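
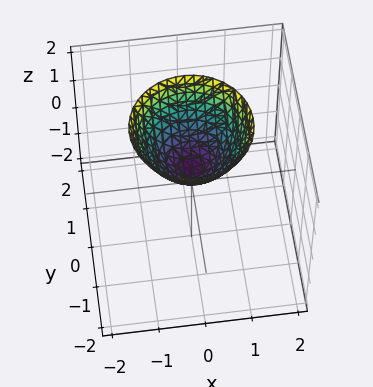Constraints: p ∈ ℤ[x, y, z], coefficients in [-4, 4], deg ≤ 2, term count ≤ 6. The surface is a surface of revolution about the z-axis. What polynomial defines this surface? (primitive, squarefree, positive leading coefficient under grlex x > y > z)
2*x^2 + 2*y^2 - 2*z + 1

First, the degree is 2 — the shape is more complex than any degree-1 surface.
Then, symmetry: the z-axis is an axis of rotation, so x and y enter only as x² + y².
Then, against the integer gridlines: a circular section at z = 1 has radius between 0 and 1; it misses every integer gridline on the y-axis; no x-intercept at any integer in the box.
Finally, matching integer coefficients to the picture gives p.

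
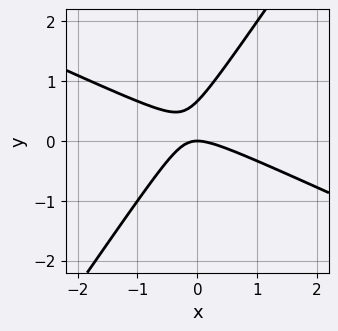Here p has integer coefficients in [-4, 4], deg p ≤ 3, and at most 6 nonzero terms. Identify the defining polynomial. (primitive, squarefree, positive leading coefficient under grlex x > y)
2*x^2 + 3*x*y - 3*y^2 + 2*y

First, deg p = 2.
Next, observable constraints: it meets the x-axis at x = 0 (among the integer gridlines); one y-axis crossing is at y = 0.
Finally, these observations pin down the coefficients.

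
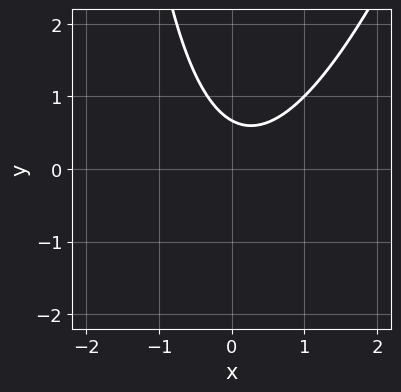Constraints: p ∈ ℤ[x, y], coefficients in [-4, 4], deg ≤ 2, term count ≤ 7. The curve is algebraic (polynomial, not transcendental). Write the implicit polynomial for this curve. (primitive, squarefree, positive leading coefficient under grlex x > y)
1. deg p = 2. A generic line meets the curve in up to 2 points.
2. From the axis intercepts and sections: no x-intercept at any integer in the box.
3. These observations pin down the coefficients.

3*x^2 - x*y - x - 3*y + 2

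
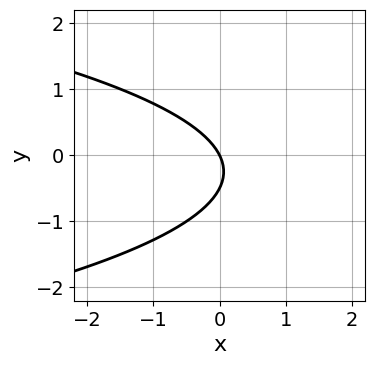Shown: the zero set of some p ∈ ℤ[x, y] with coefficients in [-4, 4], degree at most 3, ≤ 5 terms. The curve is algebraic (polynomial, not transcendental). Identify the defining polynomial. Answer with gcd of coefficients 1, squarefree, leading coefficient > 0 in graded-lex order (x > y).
(a) Degree: the shape is more complex than any degree-1 curve, so deg p = 2.
(b) Observable constraints: one y-axis crossing is at y = 0; one x-axis crossing is at x = 0.
(c) The integer polynomial consistent with all of this is the stated p.

2*y^2 + 2*x + y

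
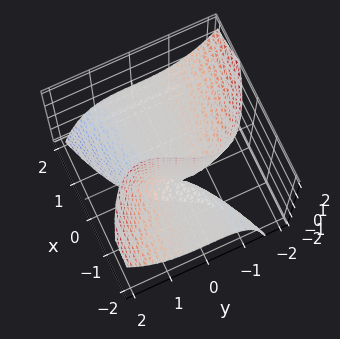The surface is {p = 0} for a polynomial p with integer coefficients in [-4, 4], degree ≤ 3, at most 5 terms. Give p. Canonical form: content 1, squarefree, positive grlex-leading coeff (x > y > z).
y^3 + 2*x*z - y*z + z

(a) Degree: a generic line meets the surface in up to 3 points, so deg p = 3.
(b) From the axis intercepts and sections: it crosses the y-axis at the gridline y = 0; one z-axis crossing is at z = 0.
(c) Assembling these constraints gives the stated polynomial. Check: (1, 0, 0) on the x-axis lies on the surface, and p(1, 0, 0) = 0. ✓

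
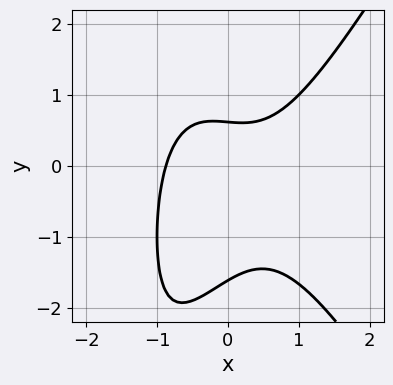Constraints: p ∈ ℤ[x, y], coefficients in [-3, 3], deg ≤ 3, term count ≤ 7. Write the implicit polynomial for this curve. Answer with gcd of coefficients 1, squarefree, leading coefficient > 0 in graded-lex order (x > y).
3*x^3 - x*y^2 - 2*y^2 - 2*y + 2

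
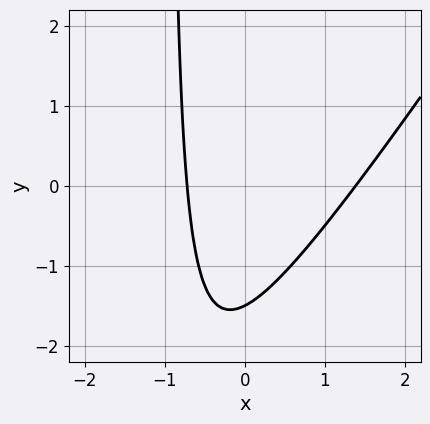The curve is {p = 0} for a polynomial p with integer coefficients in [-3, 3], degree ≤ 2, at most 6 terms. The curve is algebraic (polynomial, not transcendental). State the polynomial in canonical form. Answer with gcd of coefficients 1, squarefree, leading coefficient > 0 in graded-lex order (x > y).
3*x^2 - 2*x*y - 2*x - 2*y - 3

Degree: the shape is more complex than any degree-1 curve, so deg p = 2.
Matching integer coefficients to the picture gives p.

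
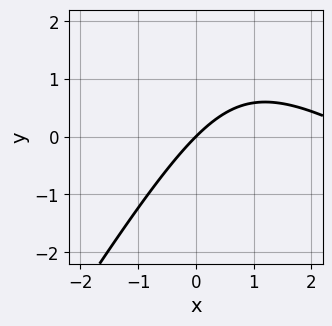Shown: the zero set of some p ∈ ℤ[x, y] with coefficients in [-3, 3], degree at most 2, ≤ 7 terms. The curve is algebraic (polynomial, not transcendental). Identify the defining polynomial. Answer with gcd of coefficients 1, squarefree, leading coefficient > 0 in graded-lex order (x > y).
x^2 + x*y - y^2 - 3*x + 3*y

First, degree: the shape is more complex than any degree-1 curve, so deg p = 2.
Then, from the axis intercepts and sections: it crosses the y-axis at the gridline y = 0; it meets the x-axis at x = 0 (among the integer gridlines).
Finally, solving for integer coefficients yields p as stated.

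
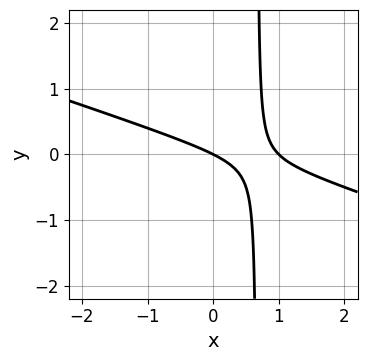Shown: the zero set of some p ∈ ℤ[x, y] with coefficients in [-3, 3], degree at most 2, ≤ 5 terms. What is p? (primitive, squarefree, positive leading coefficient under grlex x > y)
1. deg p = 2. A generic line meets the curve in up to 2 points.
2. Reading off the gridlines: it crosses the y-axis at the gridline y = 0; among the integer gridlines, it crosses the x-axis at x ∈ {0, 1}.
3. These observations pin down the coefficients.

x^2 + 3*x*y - x - 2*y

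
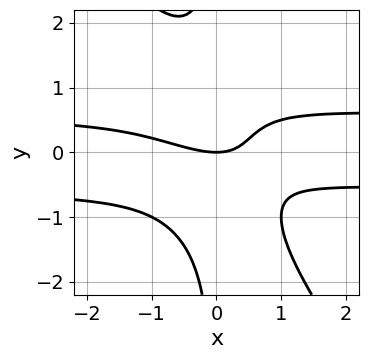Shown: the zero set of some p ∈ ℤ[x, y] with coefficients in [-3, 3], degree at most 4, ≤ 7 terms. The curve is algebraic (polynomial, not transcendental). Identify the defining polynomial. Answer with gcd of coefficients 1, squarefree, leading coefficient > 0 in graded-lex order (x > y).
3*x^2*y^2 + 2*x*y^3 - x^2 - 2*x*y + 2*y

Degree: a generic line meets the curve in up to 4 points, so deg p = 4.
Reading off the gridlines: it meets the x-axis at x = 0 (among the integer gridlines); one y-axis crossing is at y = 0.
Matching integer coefficients to the picture gives p.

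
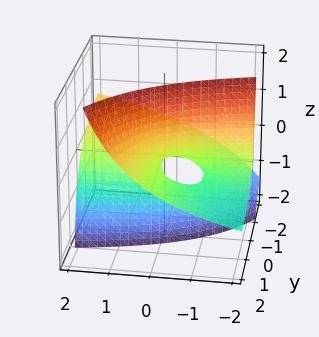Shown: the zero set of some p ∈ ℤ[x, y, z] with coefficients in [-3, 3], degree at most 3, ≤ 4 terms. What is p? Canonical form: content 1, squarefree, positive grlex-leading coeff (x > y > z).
1. deg p = 2. A generic line meets the surface in up to 2 points.
2. Against the integer gridlines: it meets the z-axis at z = 0 (among the integer gridlines); every point of the x-axis in the box is on the surface; the visible y-axis segment lies entirely on the surface.
3. Putting this together gives p.

x*y + x*z - 2*y*z + z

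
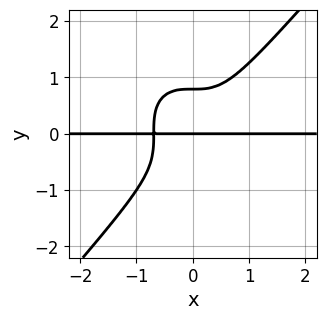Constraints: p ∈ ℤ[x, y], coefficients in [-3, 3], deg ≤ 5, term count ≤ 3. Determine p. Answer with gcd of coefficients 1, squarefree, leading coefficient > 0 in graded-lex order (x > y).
First, the degree is 4 — a generic line meets the curve in up to 4 points.
Next, observable constraints: it crosses the y-axis at the gridline y = 0; the visible x-axis segment lies entirely on the curve.
Finally, putting this together gives p.

3*x^3*y - 2*y^4 + y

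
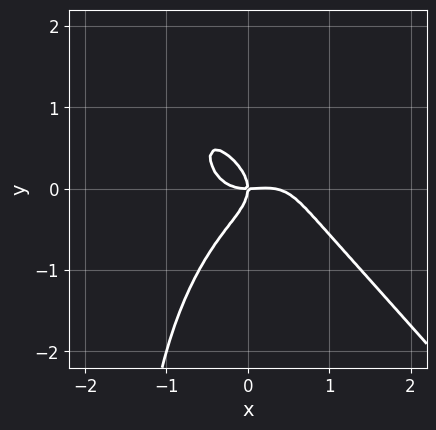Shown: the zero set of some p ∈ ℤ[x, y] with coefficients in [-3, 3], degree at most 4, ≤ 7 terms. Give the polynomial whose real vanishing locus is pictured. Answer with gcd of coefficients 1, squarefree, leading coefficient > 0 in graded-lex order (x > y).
First, degree: the shape is more complex than any degree-3 curve, so deg p = 4.
Next, checking where it meets the axes: one x-axis crossing is at x = 0; it meets the y-axis at y = 0 (among the integer gridlines).
Finally, matching integer coefficients to the picture gives p.

3*x^4 + 2*x*y^3 - x^3 + 3*y^3 + 2*x*y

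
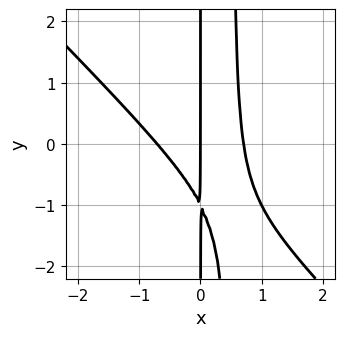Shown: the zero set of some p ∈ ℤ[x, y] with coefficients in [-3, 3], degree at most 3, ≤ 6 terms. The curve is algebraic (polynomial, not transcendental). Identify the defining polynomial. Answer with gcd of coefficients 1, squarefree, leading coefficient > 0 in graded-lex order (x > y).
2*x^3 + 2*x^2*y - x*y - x

1. Degree: a generic line meets the curve in up to 3 points, so deg p = 3.
2. Reading off the gridlines: every point of the y-axis in the box is on the curve; it meets the x-axis at x = 0 (among the integer gridlines).
3. Matching integer coefficients to the picture gives p.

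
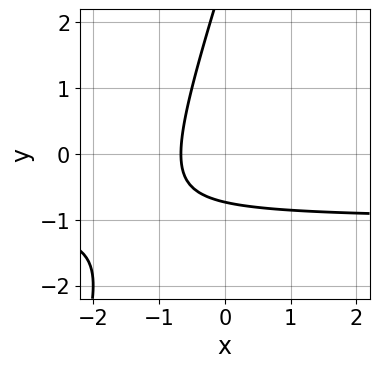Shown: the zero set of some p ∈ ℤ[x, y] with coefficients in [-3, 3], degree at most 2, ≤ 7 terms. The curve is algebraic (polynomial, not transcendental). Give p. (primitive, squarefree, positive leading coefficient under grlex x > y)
(a) Degree: a generic line meets the curve in up to 2 points, so deg p = 2.
(b) The integer polynomial consistent with all of this is the stated p.

3*x*y - y^2 + 3*x + 2*y + 2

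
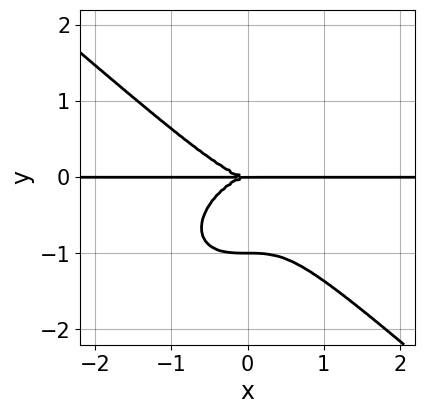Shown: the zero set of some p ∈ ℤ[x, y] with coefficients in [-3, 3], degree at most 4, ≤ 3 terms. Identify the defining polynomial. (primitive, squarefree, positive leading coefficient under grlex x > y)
2*x^3*y + 3*y^4 + 3*y^3

deg p = 4. A generic line meets the curve in up to 4 points.
Against the integer gridlines: the y-axis gridline crossings are at y ∈ {-1, 0}; every point of the x-axis in the box is on the curve.
These observations pin down the coefficients.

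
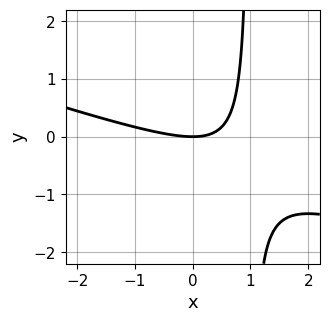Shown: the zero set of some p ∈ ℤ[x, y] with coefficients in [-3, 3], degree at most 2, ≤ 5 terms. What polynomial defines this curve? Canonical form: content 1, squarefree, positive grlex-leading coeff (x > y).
x^2 + 3*x*y - 3*y

Degree: no degree-1 curve has this shape, so deg p = 2.
From the visible intercepts: one y-axis crossing is at y = 0; one x-axis crossing is at x = 0.
These observations pin down the coefficients.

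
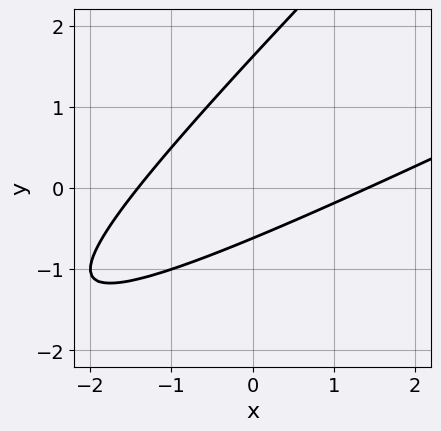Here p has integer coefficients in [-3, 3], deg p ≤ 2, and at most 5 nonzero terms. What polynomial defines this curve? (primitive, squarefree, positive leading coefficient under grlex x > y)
First, the degree is 2 — no degree-1 curve has this shape.
Finally, matching integer coefficients to the picture gives p.

x^2 - 3*x*y + 2*y^2 - 2*y - 2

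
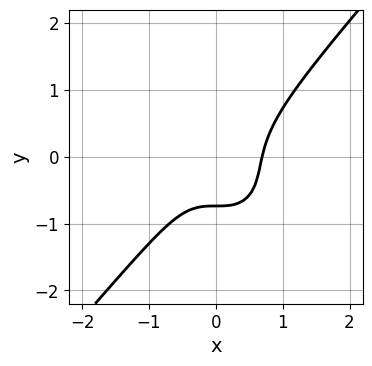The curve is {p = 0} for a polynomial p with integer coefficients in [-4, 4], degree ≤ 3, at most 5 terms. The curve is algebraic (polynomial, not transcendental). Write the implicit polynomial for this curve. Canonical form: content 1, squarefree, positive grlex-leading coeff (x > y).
3*x^3 - 2*y^3 - y^2 - y - 1

First, degree: a generic line meets the curve in up to 3 points, so deg p = 3.
Finally, matching integer coefficients to the picture gives p.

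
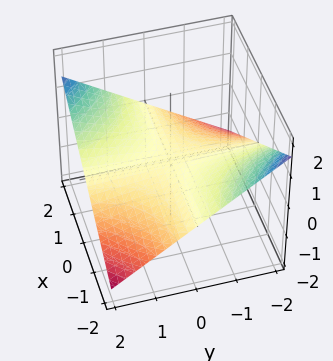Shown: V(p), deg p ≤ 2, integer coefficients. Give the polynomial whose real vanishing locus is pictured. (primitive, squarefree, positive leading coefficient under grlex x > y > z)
First, degree: a hyperbolic paraboloid; a quadric, so deg p = 2.
Then, checking where it meets the axes: one z-axis crossing is at z = 0; the visible x-axis segment lies entirely on the surface.
Finally, matching integer coefficients to the picture gives p.

x*y - 3*z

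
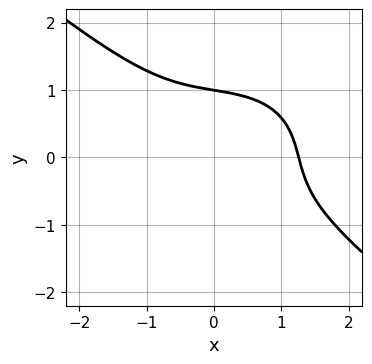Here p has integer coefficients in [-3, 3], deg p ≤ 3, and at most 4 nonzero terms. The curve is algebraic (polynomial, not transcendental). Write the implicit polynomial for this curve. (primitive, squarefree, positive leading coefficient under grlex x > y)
Degree: no degree-2 curve has this shape, so deg p = 3.
Checking where it meets the axes: one y-axis crossing is at y = 1.
Solving for integer coefficients yields p as stated.

x^3 + 2*y^3 + x*y - 2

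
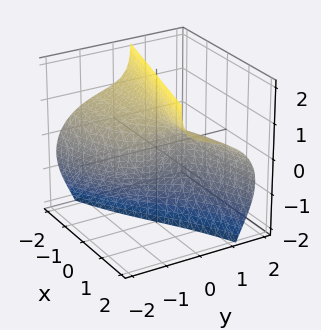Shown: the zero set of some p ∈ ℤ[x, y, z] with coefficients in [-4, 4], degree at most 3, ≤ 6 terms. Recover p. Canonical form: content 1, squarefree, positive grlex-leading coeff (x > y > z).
deg p = 3. No degree-2 surface has this shape.
Against the integer gridlines: it meets the x-axis at x = 0 (among the integer gridlines); every point of the z-axis in the box is on the surface; it meets the y-axis at y = 0 (among the integer gridlines).
Solving for integer coefficients yields p as stated.

y^3 + 2*y*z^2 + 2*x*z - 2*x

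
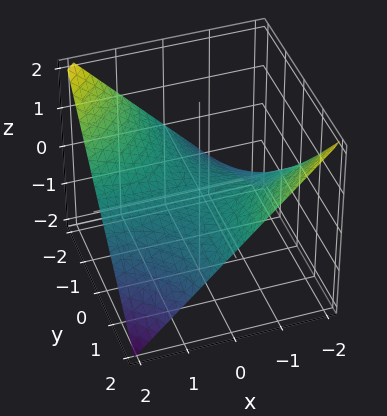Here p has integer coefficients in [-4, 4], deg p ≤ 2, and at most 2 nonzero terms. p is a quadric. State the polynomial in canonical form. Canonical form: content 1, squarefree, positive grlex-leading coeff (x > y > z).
1. Degree: a saddle surface; a quadric, so deg p = 2.
2. Against the integer gridlines: it meets the z-axis at z = 0 (among the integer gridlines); the visible x-axis segment lies entirely on the surface; the visible y-axis segment lies entirely on the surface.
3. These observations pin down the coefficients.

x*y + 2*z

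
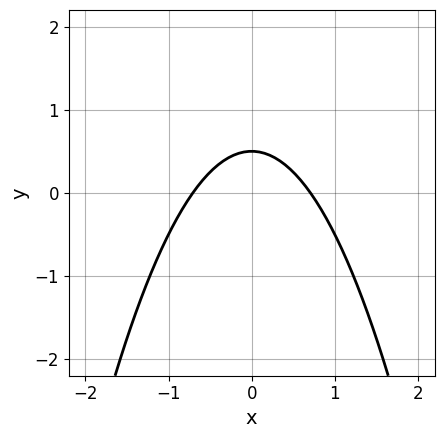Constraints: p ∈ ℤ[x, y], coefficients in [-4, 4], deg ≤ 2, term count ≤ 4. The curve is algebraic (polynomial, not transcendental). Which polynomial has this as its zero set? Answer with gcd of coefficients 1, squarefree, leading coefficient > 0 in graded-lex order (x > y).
2*x^2 + 2*y - 1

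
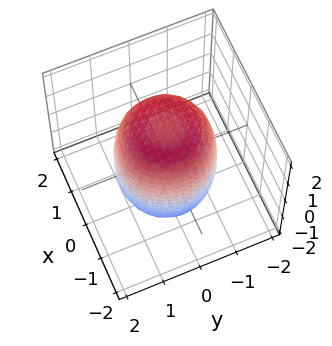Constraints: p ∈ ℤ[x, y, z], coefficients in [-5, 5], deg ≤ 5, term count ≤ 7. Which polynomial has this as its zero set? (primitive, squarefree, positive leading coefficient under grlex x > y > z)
2*x^4 + 4*x^2*y^2 + 2*y^4 - 2*x^2 - 2*y^2 + z^2 - 2

First, degree: the shape is more complex than any degree-3 surface, so deg p = 4.
Then, symmetries: rotational symmetry about the z-axis ⇒ p depends on x, y only through x² + y².
Next, reading off the gridlines: a circular section at z = 1 has radius between 1 and 2.
Finally, fitting integer coefficients to these (and the overall shape) gives p.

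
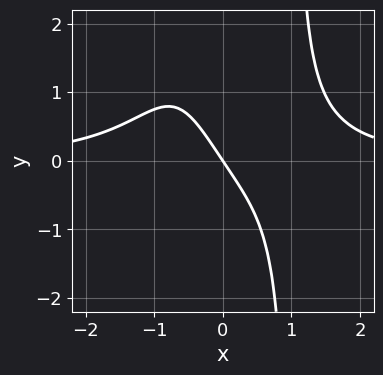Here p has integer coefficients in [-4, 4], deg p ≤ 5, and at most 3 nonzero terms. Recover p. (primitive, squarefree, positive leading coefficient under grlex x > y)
2*x^3*y - 3*x - 2*y

1. The degree is 4 — a generic line meets the curve in up to 4 points.
2. Observable constraints: it crosses the y-axis at the gridline y = 0; one x-axis crossing is at x = 0.
3. Together with the visible shape, these determine p as stated.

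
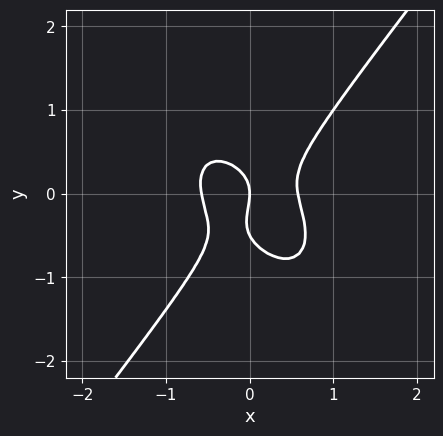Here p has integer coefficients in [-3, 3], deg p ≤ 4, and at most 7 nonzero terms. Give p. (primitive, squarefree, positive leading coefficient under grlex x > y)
3*x^3 + x^2*y - 2*y^3 - y^2 - x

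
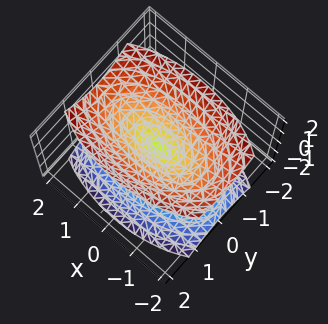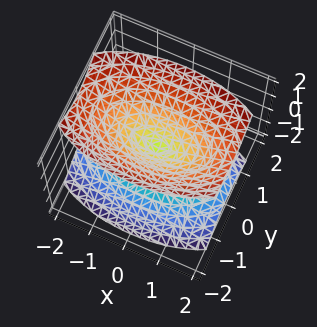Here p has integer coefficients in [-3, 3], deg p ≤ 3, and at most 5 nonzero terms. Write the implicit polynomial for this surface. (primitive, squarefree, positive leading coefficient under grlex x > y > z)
I count 2 distinct pieces. They look like related sheets of one shape, so recover p as a whole.
Degree: a double cone through the origin; a quadric, so deg p = 2.
Symmetries: mirror symmetry y ↦ −y ⇒ only even powers of y; the z ↦ −z reflection is a symmetry, so z appears only in even powers; it's symmetric under x → −x, forcing even powers of x.
Observable constraints: it meets the x-axis at x = 0 (among the integer gridlines); it meets the y-axis at y = 0 (among the integer gridlines); it crosses the z-axis at the gridline z = 0.
Together with the visible shape, these determine p as stated.

x^2 + 3*y^2 - 2*z^2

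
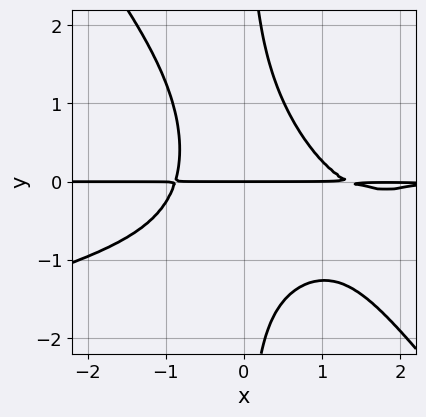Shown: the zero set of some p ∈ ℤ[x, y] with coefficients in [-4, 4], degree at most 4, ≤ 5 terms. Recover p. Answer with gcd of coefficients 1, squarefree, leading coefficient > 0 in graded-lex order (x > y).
1. Degree: the shape is more complex than any degree-3 curve, so deg p = 4.
2. Against the integer gridlines: it meets the y-axis at y = 0 (among the integer gridlines); the visible x-axis segment lies entirely on the curve.
3. Fitting integer coefficients to these (and the overall shape) gives p.

x^3*y - 3*x^2*y^2 - 3*x*y^3 - 3*x^2*y + 3*y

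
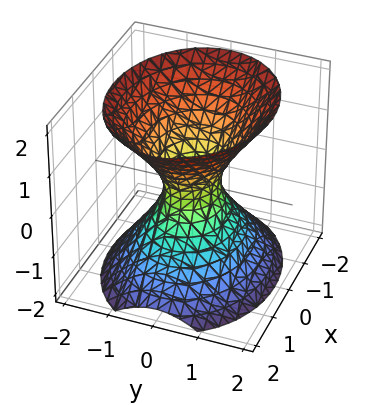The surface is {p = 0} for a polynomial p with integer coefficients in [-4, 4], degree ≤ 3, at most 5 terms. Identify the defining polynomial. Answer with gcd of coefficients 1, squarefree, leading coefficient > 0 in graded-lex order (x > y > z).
2*x^2 + 3*y^2 - 2*z^2 - 1

1. Degree: an hourglass — one-sheet hyperboloid; a quadric, so deg p = 2.
2. Symmetries: mirror symmetry x ↦ −x ⇒ only even powers of x; the z ↦ −z reflection is a symmetry, so z appears only in even powers; it's symmetric under y → −y, forcing even powers of y.
3. Reading off the gridlines: no z-intercept at any integer in the box.
4. Assembling these constraints gives the stated polynomial.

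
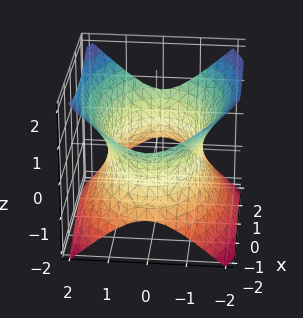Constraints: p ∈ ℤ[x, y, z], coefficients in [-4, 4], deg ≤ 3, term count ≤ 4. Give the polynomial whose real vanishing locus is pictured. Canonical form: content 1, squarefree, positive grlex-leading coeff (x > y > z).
1. deg p = 2.
2. Symmetries: it's symmetric under z → −z, forcing even powers of z; mirror symmetry x ↦ −x ⇒ only even powers of x; it's symmetric under y → −y, forcing even powers of y.
3. From the visible intercepts: no z-intercept at any integer in the box.
4. Solving for integer coefficients yields p as stated.

x^2 + 2*y^2 - 2*z^2 - 3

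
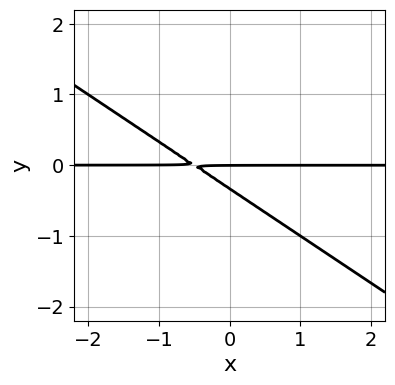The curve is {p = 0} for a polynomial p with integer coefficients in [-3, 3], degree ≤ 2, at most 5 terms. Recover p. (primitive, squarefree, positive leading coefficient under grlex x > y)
2*x*y + 3*y^2 + y

1. Degree: a generic line meets the curve in up to 2 points, so deg p = 2.
2. Against the integer gridlines: one y-axis crossing is at y = 0; the visible x-axis segment lies entirely on the curve.
3. These observations pin down the coefficients.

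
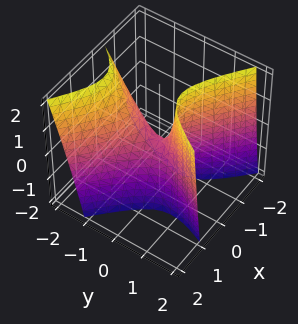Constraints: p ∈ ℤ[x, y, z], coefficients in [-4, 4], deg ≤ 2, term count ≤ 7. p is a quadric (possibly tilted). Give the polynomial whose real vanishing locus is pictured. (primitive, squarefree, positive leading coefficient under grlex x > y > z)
(a) The degree is 2 — a generic line meets the surface in up to 2 points.
(b) From the visible intercepts: one y-axis crossing is at y = 0; one z-axis crossing is at z = 0.
(c) Assembling these constraints gives the stated polynomial.

3*x^2 + 2*x*y - 2*y^2 - y*z + z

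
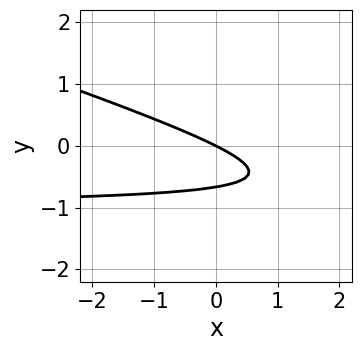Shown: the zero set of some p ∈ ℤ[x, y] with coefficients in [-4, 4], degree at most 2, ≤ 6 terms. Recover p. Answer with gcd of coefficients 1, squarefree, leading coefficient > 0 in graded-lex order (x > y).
First, deg p = 2. The shape is more complex than any degree-1 curve.
Then, reading off the gridlines: it meets the x-axis at x = 0 (among the integer gridlines); it crosses the y-axis at the gridline y = 0.
Finally, together with the visible shape, these determine p as stated.

x*y + 3*y^2 + x + 2*y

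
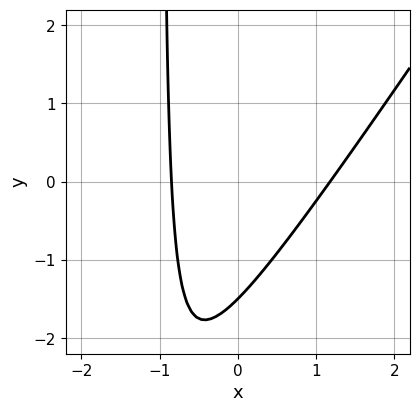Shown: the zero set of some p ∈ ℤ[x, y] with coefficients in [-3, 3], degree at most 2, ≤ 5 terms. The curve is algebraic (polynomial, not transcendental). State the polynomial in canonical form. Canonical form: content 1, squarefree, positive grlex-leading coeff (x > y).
(a) Degree: no degree-1 curve has this shape, so deg p = 2.
(b) Putting this together gives p.

3*x^2 - 2*x*y - x - 2*y - 3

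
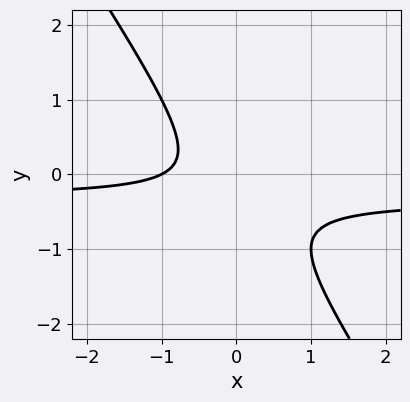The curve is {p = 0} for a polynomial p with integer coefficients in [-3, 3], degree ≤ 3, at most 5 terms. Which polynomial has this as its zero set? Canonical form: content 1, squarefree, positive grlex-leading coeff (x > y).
3*x*y + 2*y^2 + x + y + 1

deg p = 2. The shape is more complex than any degree-1 curve.
Observable constraints: no y-intercept at any integer in the box; it crosses the x-axis at the gridline x = -1.
Matching integer coefficients to the picture gives p.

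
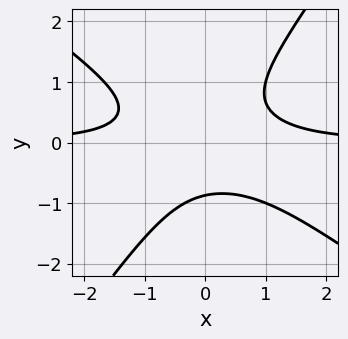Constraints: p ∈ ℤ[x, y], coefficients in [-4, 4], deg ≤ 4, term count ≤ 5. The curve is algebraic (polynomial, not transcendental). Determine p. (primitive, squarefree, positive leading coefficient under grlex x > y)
3*x^2*y + 2*x*y^2 - 3*y^3 - 2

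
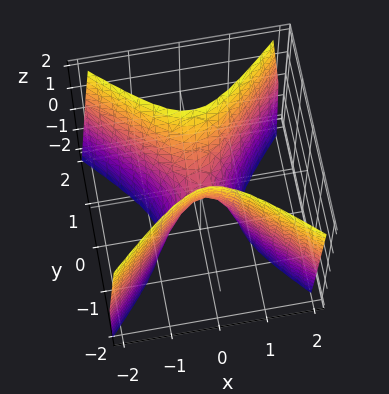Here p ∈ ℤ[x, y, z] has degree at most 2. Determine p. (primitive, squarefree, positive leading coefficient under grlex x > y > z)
Degree: a hyperbolic paraboloid; a quadric, so deg p = 2.
Symmetries: mirror symmetry y ↦ −y ⇒ only even powers of y; the x ↦ −x reflection is a symmetry, so x appears only in even powers.
Reading off the gridlines: it crosses the y-axis at the gridline y = 0; one x-axis crossing is at x = 0.
Matching integer coefficients to the picture gives p.

3*x^2 - 3*y^2 + z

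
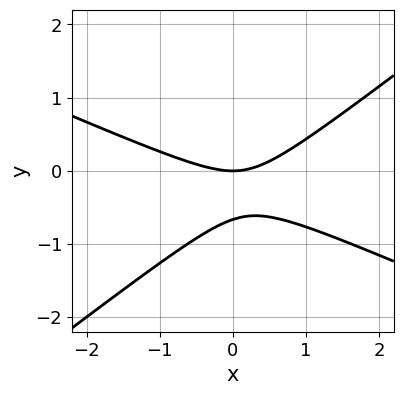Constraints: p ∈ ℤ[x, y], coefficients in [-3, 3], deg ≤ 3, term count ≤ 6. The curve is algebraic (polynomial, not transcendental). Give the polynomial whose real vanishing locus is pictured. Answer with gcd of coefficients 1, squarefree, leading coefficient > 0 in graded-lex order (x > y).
x^2 + x*y - 3*y^2 - 2*y

First, degree: the shape is more complex than any degree-1 curve, so deg p = 2.
Then, checking where it meets the axes: it meets the y-axis at y = 0 (among the integer gridlines); one x-axis crossing is at x = 0.
Finally, fitting integer coefficients to these (and the overall shape) gives p.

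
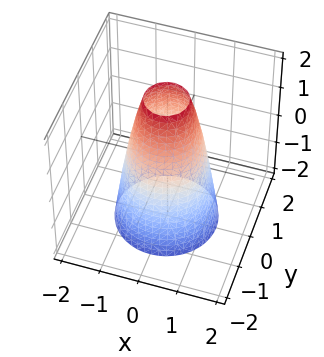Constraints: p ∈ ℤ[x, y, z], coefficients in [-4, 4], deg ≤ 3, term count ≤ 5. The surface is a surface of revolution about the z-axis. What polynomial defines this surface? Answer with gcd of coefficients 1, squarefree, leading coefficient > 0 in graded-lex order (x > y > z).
First, deg p = 2. The shape is more complex than any degree-1 surface.
Next, symmetry: the surface is invariant under rotation about z: p = q(x² + y², z).
Then, against the integer gridlines: a circular section at z = 1 has radius between 0 and 1; among the integer gridlines, it crosses the x-axis at x ∈ {-1, 1}; the y-axis gridline crossings are at y ∈ {-1, 1}; no z-intercept at any integer in the box.
Finally, these observations pin down the coefficients.

3*x^2 + 3*y^2 + z - 3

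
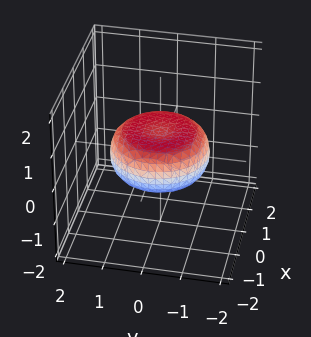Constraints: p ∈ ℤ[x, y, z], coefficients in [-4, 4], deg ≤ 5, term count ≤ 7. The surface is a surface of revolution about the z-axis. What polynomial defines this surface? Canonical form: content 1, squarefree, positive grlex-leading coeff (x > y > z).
x^4 + 2*x^2*y^2 + y^4 - x^2 - y^2 + 3*z^2 - 1

(a) The degree is 4 — no degree-3 surface has this shape.
(b) Symmetries: every cross-section ⟂ z is a circle, so x, y appear only via x² + y².
(c) Observable constraints: a circular section at z = 0 has radius between 1 and 2.
(d) Assembling these constraints gives the stated polynomial.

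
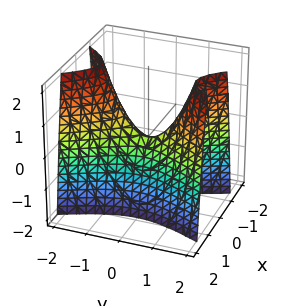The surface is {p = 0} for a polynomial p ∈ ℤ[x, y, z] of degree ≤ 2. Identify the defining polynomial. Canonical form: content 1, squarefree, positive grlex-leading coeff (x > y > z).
deg p = 2.
Symmetries: mirror symmetry x ↦ −x ⇒ only even powers of x; the y ↦ −y reflection is a symmetry, so y appears only in even powers.
Observable constraints: one x-axis crossing is at x = 0; one y-axis crossing is at y = 0.
Solving for integer coefficients yields p as stated.

3*x^2 - y^2 + z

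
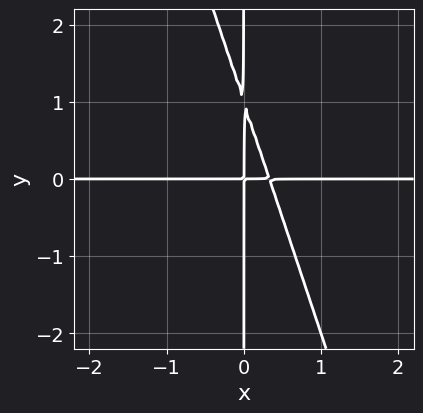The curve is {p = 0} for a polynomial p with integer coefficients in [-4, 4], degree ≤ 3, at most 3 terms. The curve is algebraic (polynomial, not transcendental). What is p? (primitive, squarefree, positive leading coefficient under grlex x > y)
3*x^2*y + x*y^2 - x*y

First, degree: a generic line meets the curve in up to 3 points, so deg p = 3.
Next, observable constraints: every point of the y-axis in the box is on the curve; the visible x-axis segment lies entirely on the curve.
Finally, together with the visible shape, these determine p as stated.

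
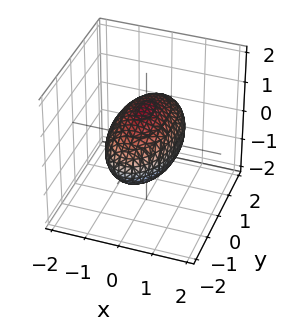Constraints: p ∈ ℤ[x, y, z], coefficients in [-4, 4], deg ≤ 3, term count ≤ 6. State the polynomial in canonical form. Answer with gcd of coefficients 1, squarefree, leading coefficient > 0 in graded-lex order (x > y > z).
First, degree: bounded and convex; a quadric, so deg p = 2.
Next, symmetries: it's symmetric under y → −y, forcing even powers of y; it's symmetric under z → −z, forcing even powers of z; the x ↦ −x reflection is a symmetry, so x appears only in even powers.
Then, from the visible intercepts: among the integer gridlines, it crosses the z-axis at z ∈ {-1, 1}; the x-axis gridline crossings are at x ∈ {-1, 1}.
Finally, assembling these constraints gives the stated polynomial.

3*x^2 + y^2 + 3*z^2 - 3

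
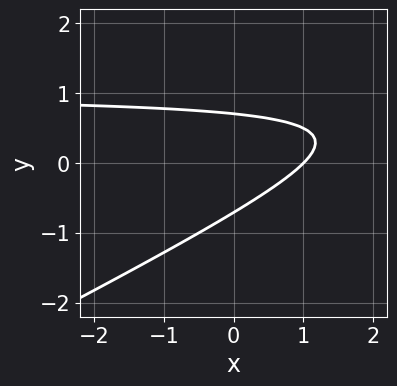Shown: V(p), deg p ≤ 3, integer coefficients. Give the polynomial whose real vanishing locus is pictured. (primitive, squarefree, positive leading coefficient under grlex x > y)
x*y - 2*y^2 - x + 1

(a) The degree is 2 — no degree-1 curve has this shape.
(b) Against the integer gridlines: one x-axis crossing is at x = 1.
(c) The integer polynomial consistent with all of this is the stated p.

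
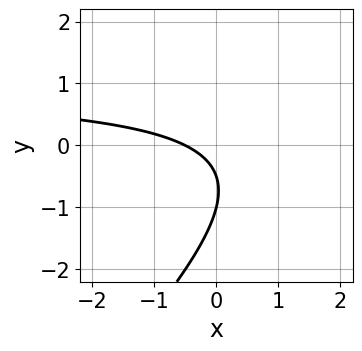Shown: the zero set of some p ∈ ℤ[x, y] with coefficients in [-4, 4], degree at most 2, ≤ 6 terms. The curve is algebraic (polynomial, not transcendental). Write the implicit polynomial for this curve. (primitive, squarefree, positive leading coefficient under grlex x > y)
First, deg p = 2. No degree-1 curve has this shape.
Then, from the visible intercepts: one y-axis crossing is at y = -1.
Finally, matching integer coefficients to the picture gives p.

2*x*y - 2*y^2 - 2*x - 3*y - 1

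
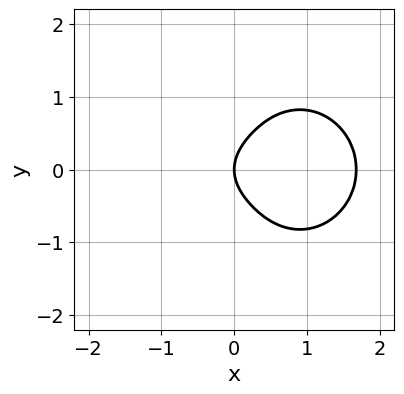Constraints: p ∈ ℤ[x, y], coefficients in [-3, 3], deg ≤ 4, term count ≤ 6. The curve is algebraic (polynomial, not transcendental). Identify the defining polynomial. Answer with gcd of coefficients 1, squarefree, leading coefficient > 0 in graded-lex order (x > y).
(a) deg p = 4.
(b) Symmetries: mirror symmetry y ↦ −y ⇒ only even powers of y.
(c) Checking where it meets the axes: one y-axis crossing is at y = 0; it crosses the x-axis at the gridline x = 0.
(d) Putting this together gives p.

2*x^4 + 2*x^2*y^2 - 3*x^3 + y^2 - x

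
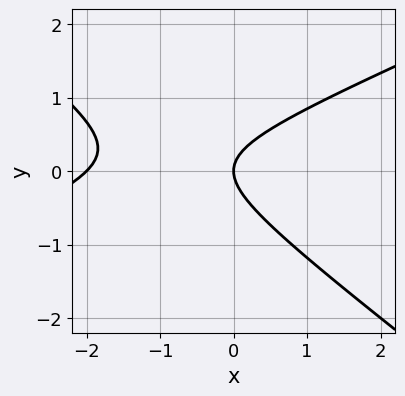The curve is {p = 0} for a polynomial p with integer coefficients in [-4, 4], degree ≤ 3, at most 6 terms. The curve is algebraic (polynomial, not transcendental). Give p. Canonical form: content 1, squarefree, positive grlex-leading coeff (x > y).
1. deg p = 2. The shape is more complex than any degree-1 curve.
2. Checking where it meets the axes: one y-axis crossing is at y = 0; among the integer gridlines, it crosses the x-axis at x ∈ {-2, 0}.
3. These observations pin down the coefficients.

x^2 - x*y - 3*y^2 + 2*x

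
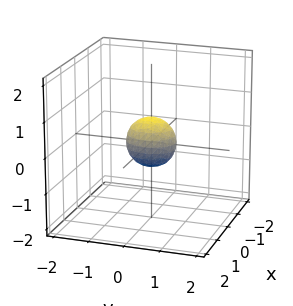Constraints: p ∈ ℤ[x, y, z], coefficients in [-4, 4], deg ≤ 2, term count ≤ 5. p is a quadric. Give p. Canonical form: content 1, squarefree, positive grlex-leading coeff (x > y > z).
3*x^2 + 2*y^2 + 2*z^2 - 1

1. Degree: a closed, bounded, convex surface; a quadric, so deg p = 2.
2. Symmetries: the y ↦ −y reflection is a symmetry, so y appears only in even powers; mirror symmetry z ↦ −z ⇒ only even powers of z; mirror symmetry x ↦ −x ⇒ only even powers of x.
3. Assembling these constraints gives the stated polynomial.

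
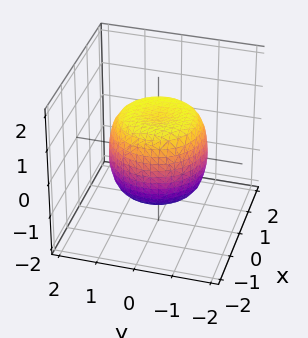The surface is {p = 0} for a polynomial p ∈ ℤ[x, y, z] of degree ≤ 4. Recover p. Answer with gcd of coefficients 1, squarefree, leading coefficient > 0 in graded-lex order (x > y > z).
First, deg p = 4. The shape is more complex than any degree-3 surface.
Next, by symmetry, the surface is invariant under rotation about z: p = q(x² + y², z).
Then, from the axis intercepts and sections: among the integer gridlines, it crosses the z-axis at z ∈ {-1, 1}; a circular section at z = -1 has radius exactly 1.
Finally, the integer polynomial consistent with all of this is the stated p.

x^4 + 2*x^2*y^2 + y^4 - x^2 - y^2 + z^2 - 1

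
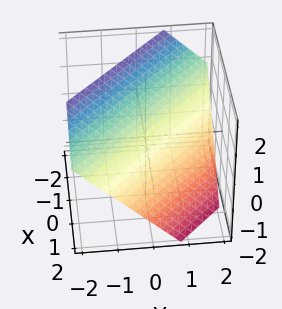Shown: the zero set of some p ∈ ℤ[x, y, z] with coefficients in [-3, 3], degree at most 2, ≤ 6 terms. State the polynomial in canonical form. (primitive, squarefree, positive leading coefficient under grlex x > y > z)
3*x + 3*y + 3*z - 2

1. The degree is 1 — the surface is flat (a plane).
2. Putting this together gives p.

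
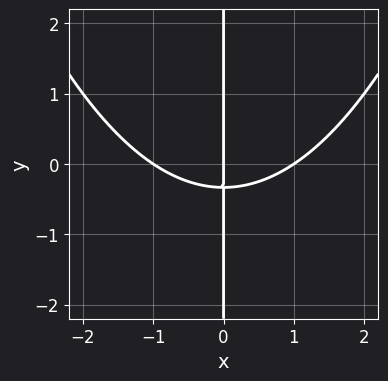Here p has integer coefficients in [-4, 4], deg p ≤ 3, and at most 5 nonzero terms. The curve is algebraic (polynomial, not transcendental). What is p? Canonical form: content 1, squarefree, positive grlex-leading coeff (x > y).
x^3 - 3*x*y - x

(a) Degree: the shape is more complex than any degree-2 curve, so deg p = 3.
(b) From the axis intercepts and sections: every point of the y-axis in the box is on the curve; the x-axis gridline crossings are at x ∈ {-1, 0, 1}.
(c) Assembling these constraints gives the stated polynomial.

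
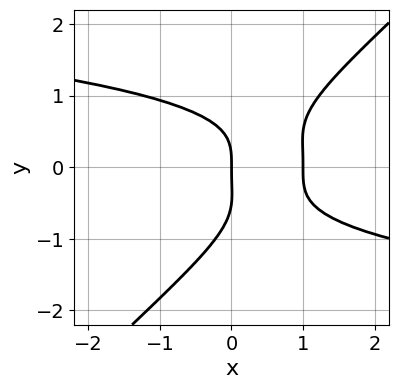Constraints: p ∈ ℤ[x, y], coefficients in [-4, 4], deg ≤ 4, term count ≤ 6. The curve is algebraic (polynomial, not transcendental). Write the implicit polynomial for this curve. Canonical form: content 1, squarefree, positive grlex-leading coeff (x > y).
(a) Degree: a generic line meets the curve in up to 4 points, so deg p = 4.
(b) Observable constraints: it crosses the y-axis at the gridline y = 0; among the integer gridlines, it crosses the x-axis at x ∈ {0, 1}.
(c) Solving for integer coefficients yields p as stated.

2*x*y^3 - 2*y^4 - y^3 + 2*x^2 - 2*x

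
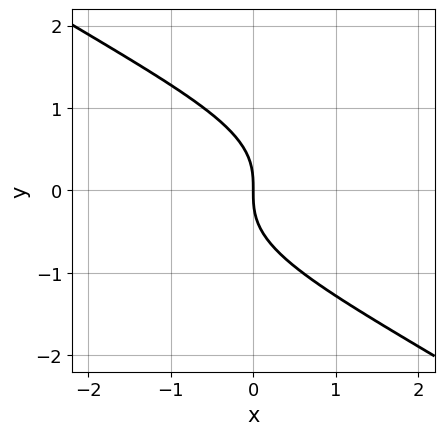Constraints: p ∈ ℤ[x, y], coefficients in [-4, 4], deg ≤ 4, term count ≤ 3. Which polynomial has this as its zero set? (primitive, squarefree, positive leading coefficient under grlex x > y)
First, the degree is 3 — a generic line meets the curve in up to 3 points.
Then, from the axis intercepts and sections: it crosses the y-axis at the gridline y = 0; one x-axis crossing is at x = 0.
Finally, assembling these constraints gives the stated polynomial.

2*x*y^2 + 3*y^3 + 3*x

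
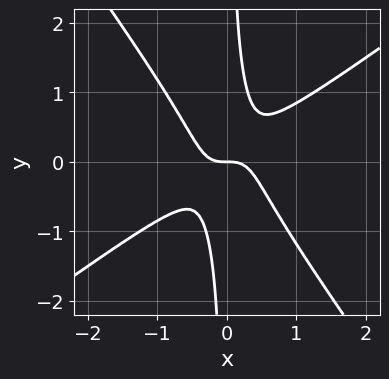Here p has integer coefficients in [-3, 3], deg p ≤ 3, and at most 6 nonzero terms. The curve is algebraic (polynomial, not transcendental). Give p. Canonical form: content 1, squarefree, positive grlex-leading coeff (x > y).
3*x^3 - 2*x^2*y - 3*x*y^2 + y

First, degree: no degree-2 curve has this shape, so deg p = 3.
Then, against the integer gridlines: it meets the x-axis at x = 0 (among the integer gridlines); it crosses the y-axis at the gridline y = 0.
Finally, together with the visible shape, these determine p as stated.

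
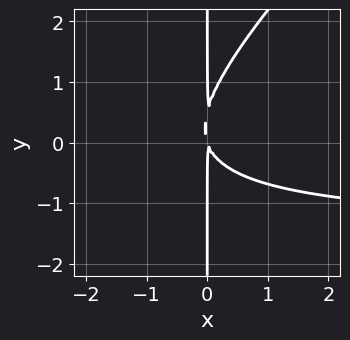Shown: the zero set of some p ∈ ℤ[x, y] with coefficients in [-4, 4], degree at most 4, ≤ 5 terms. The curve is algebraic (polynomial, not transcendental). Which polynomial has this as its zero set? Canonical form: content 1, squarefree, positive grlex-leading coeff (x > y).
1. The degree is 3 — a generic line meets the curve in up to 3 points.
2. From the axis intercepts and sections: the visible y-axis segment lies entirely on the curve.
3. These observations pin down the coefficients.

2*x^2*y - 2*x*y^2 + 3*x^2 + x*y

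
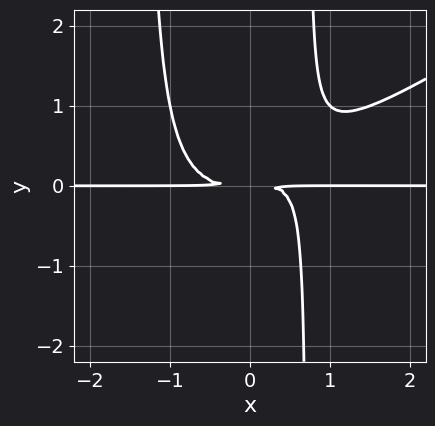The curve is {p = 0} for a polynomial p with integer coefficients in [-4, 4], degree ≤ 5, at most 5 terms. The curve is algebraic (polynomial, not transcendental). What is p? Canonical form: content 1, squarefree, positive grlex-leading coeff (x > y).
2*x^3*y - 3*x^2*y^2 - 2*x*y^2 + 3*y^2

1. deg p = 4.
2. Checking where it meets the axes: the visible x-axis segment lies entirely on the curve.
3. Assembling these constraints gives the stated polynomial.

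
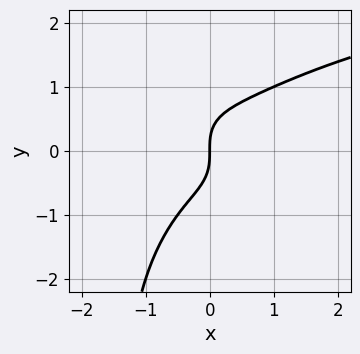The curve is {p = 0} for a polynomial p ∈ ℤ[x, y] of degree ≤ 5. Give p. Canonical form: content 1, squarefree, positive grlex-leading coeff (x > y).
x^3*y + 2*x*y^3 - 3*x^3 + 3*y^3 - 3*x

1. deg p = 4. The shape is more complex than any degree-3 curve.
2. From the visible intercepts: it meets the y-axis at y = 0 (among the integer gridlines); it crosses the x-axis at the gridline x = 0.
3. Matching integer coefficients to the picture gives p.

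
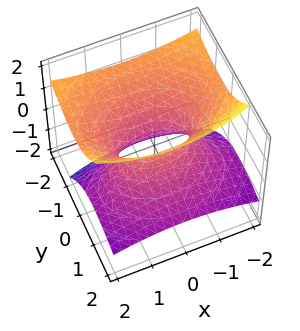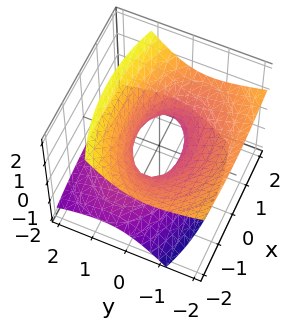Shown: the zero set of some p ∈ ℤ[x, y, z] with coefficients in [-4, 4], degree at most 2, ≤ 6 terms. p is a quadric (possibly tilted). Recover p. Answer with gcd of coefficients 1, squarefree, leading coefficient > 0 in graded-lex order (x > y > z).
x^2 + 2*y^2 + 3*y*z - 3*z^2 - 1

The degree is 2 — no degree-1 surface has this shape.
Checking where it meets the axes: the surface avoids every integer z-axis point in the box; among the integer gridlines, it crosses the x-axis at x ∈ {-1, 1}.
These observations pin down the coefficients.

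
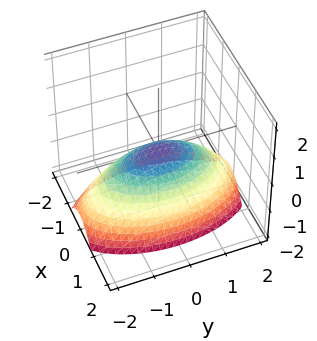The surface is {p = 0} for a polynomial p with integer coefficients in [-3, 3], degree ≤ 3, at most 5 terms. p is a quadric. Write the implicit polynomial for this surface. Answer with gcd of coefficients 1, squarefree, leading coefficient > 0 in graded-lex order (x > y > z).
First, deg p = 2. A paraboloid; a quadric.
Next, symmetries: it's symmetric under y → −y, forcing even powers of y; it's symmetric under x → −x, forcing even powers of x.
Next, observable constraints: it crosses the y-axis at the gridline y = 0; it crosses the x-axis at the gridline x = 0; it crosses the z-axis at the gridline z = 0.
Finally, the integer polynomial consistent with all of this is the stated p.

3*x^2 + y^2 + 3*z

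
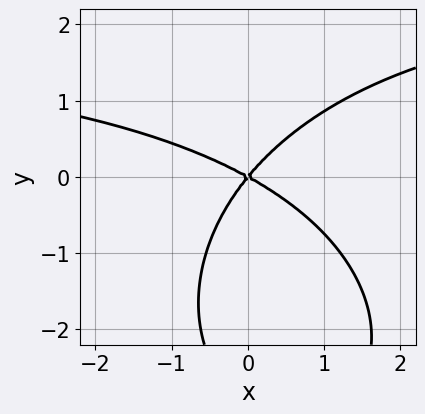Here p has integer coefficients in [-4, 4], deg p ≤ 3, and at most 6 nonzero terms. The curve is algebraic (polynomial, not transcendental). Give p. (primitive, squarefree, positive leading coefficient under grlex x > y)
x^2*y + y^3 - 2*x^2 - 2*x*y + 3*y^2

Degree: no degree-2 curve has this shape, so deg p = 3.
Observable constraints: it meets the y-axis at y = 0 (among the integer gridlines); it crosses the x-axis at the gridline x = 0.
Matching integer coefficients to the picture gives p.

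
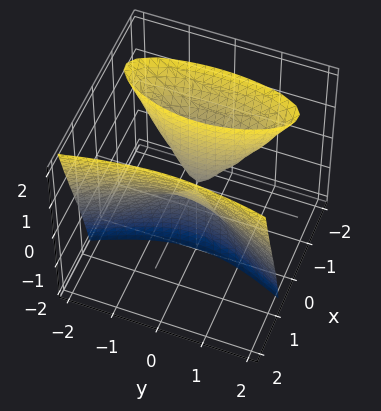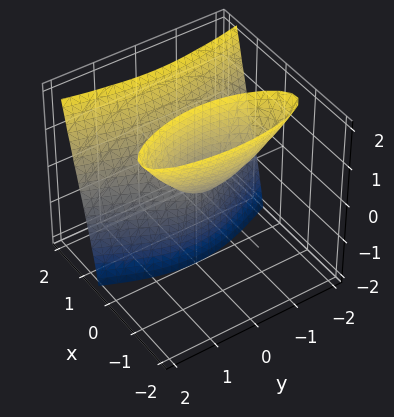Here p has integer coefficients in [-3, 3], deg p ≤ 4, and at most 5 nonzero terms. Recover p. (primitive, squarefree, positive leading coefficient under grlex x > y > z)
1. The picture has 2 separate pieces.
2. Degree: the shape is more complex than any degree-2 surface, so deg p = 3.
3. Observable constraints: the visible z-axis segment lies entirely on the surface; one x-axis crossing is at x = 0; one y-axis crossing is at y = 0.
4. Assembling these constraints gives the stated polynomial.

3*x^3 - 3*x*z - y^2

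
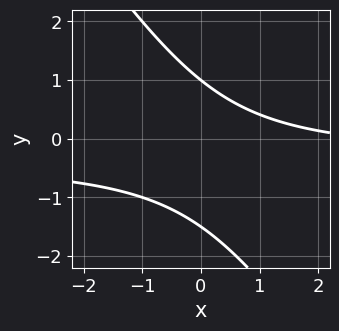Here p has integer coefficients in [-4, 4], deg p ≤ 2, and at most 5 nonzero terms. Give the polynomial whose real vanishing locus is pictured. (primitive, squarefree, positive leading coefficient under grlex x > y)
3*x*y + 2*y^2 + x + y - 3

(a) deg p = 2.
(b) From the axis intercepts and sections: it misses every integer gridline on the x-axis; it meets the y-axis at y = 1 (among the integer gridlines).
(c) Solving for integer coefficients yields p as stated.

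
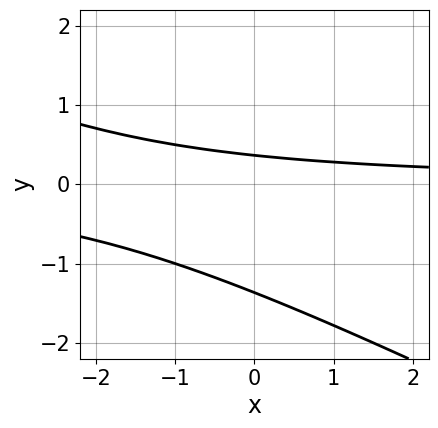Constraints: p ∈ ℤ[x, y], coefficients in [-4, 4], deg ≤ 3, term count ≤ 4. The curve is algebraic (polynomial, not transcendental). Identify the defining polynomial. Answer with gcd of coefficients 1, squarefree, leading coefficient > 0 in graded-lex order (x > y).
deg p = 2. A generic line meets the curve in up to 2 points.
From the axis intercepts and sections: the curve avoids every integer x-axis point in the box.
Assembling these constraints gives the stated polynomial.

x*y + 2*y^2 + 2*y - 1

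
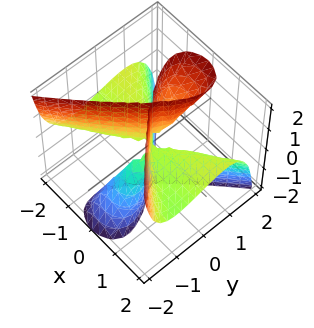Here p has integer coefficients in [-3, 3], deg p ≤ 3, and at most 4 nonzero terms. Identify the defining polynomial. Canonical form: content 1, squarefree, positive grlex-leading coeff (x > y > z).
x^2*y - 3*x^2*z - 2*y^3 + 2*y^2*z

1. I count 3 distinct pieces.
2. deg p = 3.
3. From the axis intercepts and sections: it crosses the y-axis at the gridline y = 0; every point of the z-axis in the box is on the surface; every point of the x-axis in the box is on the surface.
4. Putting this together gives p.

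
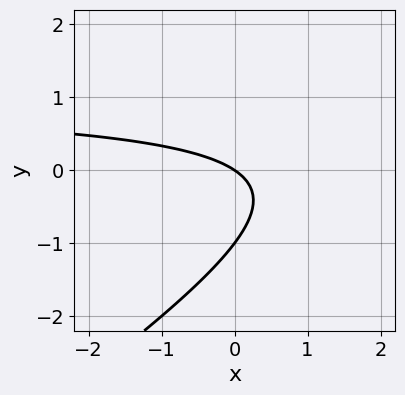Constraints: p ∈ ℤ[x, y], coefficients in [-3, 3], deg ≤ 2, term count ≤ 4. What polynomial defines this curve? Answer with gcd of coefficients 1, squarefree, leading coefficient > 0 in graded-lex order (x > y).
2*x*y - 3*y^2 - 2*x - 3*y

deg p = 2. The shape is more complex than any degree-1 curve.
From the axis intercepts and sections: one x-axis crossing is at x = 0; among the integer gridlines, it crosses the y-axis at y ∈ {-1, 0}.
Putting this together gives p.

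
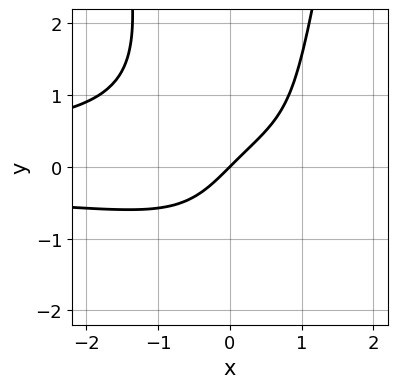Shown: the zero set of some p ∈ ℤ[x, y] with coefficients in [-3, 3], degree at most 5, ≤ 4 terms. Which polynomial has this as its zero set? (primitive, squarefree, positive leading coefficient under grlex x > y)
2*x^2*y^2 - y^3 + 2*x - 2*y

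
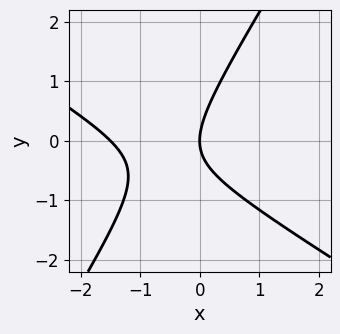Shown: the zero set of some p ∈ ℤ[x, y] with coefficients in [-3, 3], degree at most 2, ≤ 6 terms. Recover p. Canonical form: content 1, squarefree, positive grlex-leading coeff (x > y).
1. deg p = 2.
2. From the axis intercepts and sections: it meets the y-axis at y = 0 (among the integer gridlines); it crosses the x-axis at the gridline x = 0.
3. Together with the visible shape, these determine p as stated.

2*x^2 + 2*x*y - 2*y^2 + 3*x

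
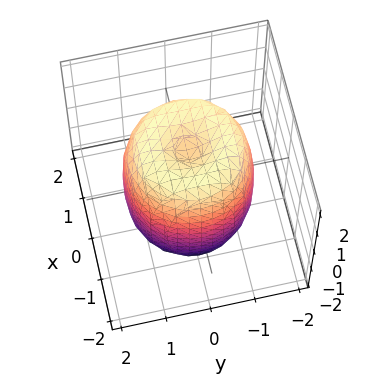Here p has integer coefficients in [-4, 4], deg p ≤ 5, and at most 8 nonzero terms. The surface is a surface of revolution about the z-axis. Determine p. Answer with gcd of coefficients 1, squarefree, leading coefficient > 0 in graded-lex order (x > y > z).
2*x^4 + 4*x^2*y^2 + 2*y^4 - 3*x^2 - 3*y^2 + z^2 - 2

First, degree: a generic line meets the surface in up to 4 points, so deg p = 4.
Next, symmetry: every cross-section ⟂ z is a circle, so x, y appear only via x² + y².
Then, checking where it meets the axes: a circular section at z = -1 has radius between 1 and 2.
Finally, putting this together gives p.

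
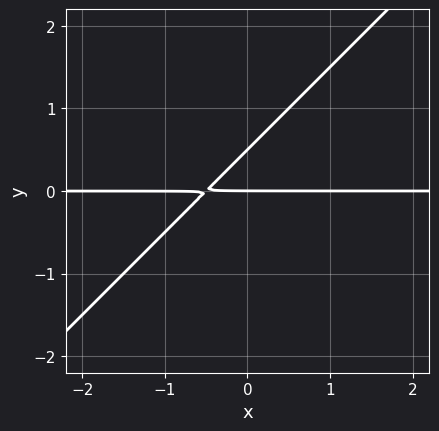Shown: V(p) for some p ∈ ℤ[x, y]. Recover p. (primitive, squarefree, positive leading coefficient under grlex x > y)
2*x*y - 2*y^2 + y

1. The degree is 2 — the shape is more complex than any degree-1 curve.
2. From the visible intercepts: the visible x-axis segment lies entirely on the curve; one y-axis crossing is at y = 0.
3. Putting this together gives p.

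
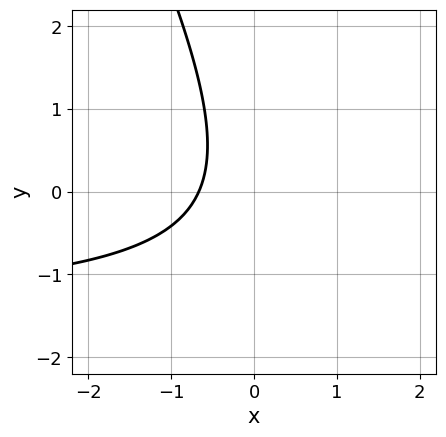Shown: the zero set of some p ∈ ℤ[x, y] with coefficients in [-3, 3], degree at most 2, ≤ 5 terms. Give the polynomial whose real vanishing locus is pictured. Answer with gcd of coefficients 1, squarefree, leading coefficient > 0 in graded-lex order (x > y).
(a) Degree: no degree-1 curve has this shape, so deg p = 2.
(b) From the visible intercepts: no y-intercept at any integer in the box.
(c) Fitting integer coefficients to these (and the overall shape) gives p.

2*x*y + y^2 + 3*x + 2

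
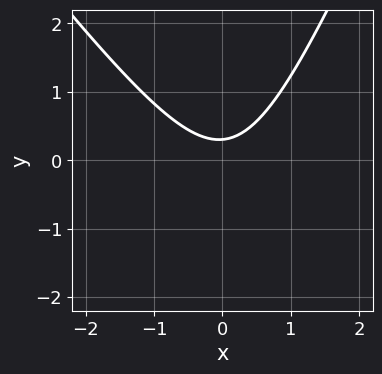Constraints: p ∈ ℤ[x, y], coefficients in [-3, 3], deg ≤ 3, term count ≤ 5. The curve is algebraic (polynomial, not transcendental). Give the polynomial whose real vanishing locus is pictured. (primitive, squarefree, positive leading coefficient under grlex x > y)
3*x^2 + x*y - y^2 - 3*y + 1

First, deg p = 2.
Then, from the visible intercepts: it misses every integer gridline on the x-axis.
Finally, the integer polynomial consistent with all of this is the stated p.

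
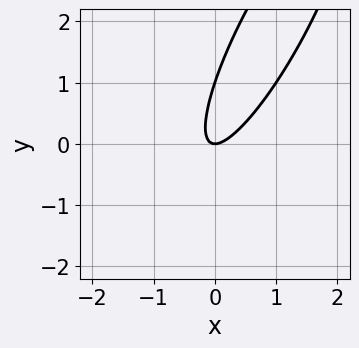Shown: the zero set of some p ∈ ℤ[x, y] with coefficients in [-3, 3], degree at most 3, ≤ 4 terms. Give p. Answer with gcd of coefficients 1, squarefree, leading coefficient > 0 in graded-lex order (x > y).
3*x^2 - 3*x*y + y^2 - y

The degree is 2 — a generic line meets the curve in up to 2 points.
Reading off the gridlines: one x-axis crossing is at x = 0; among the integer gridlines, it crosses the y-axis at y ∈ {0, 1}.
These observations pin down the coefficients.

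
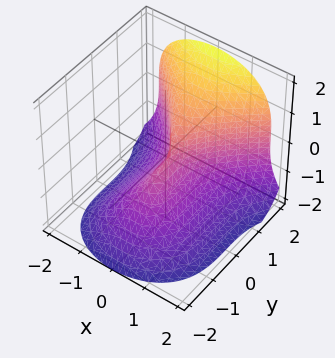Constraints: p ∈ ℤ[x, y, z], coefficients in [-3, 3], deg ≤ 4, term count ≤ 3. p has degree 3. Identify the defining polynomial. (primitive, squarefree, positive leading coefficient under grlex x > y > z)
First, degree: a generic line meets the surface in up to 3 points, so deg p = 3.
Then, checking where it meets the axes: it meets the x-axis at x = 0 (among the integer gridlines); one z-axis crossing is at z = 0; it crosses the y-axis at the gridline y = 0.
Finally, matching integer coefficients to the picture gives p.

y^3 - z^3 - 3*x^2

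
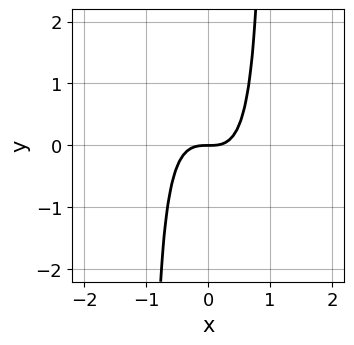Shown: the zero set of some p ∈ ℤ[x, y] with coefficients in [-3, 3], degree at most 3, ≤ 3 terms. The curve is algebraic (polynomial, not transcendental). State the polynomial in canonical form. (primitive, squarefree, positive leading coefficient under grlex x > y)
2*x^3 + x^2*y - y

First, deg p = 3. No degree-2 curve has this shape.
Then, observable constraints: it meets the y-axis at y = 0 (among the integer gridlines); one x-axis crossing is at x = 0.
Finally, matching integer coefficients to the picture gives p.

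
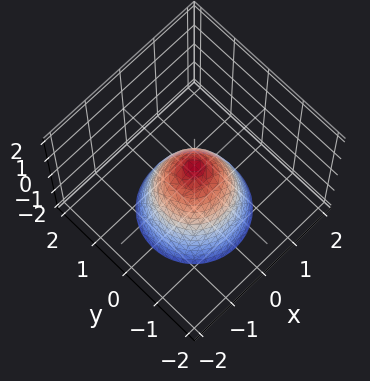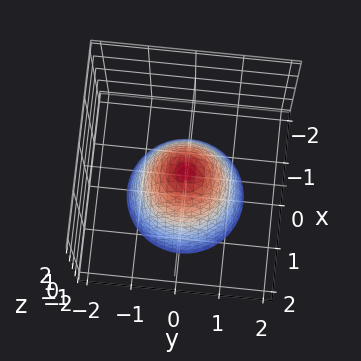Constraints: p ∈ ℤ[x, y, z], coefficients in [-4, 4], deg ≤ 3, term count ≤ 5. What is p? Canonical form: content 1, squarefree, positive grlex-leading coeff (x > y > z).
3*x^2 + 3*y^2 + 2*z - 1

First, degree: the shape is more complex than any degree-1 surface, so deg p = 2.
Then, symmetries: the z-axis is an axis of rotation, so x and y enter only as x² + y².
Then, against the integer gridlines: a circular section at z = -2 has radius between 1 and 2.
Finally, assembling these constraints gives the stated polynomial.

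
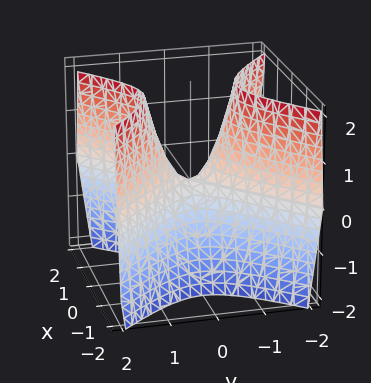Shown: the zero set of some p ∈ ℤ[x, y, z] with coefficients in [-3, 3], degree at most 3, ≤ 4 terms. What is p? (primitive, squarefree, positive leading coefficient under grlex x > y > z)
First, degree: a saddle surface; a quadric, so deg p = 2.
Then, symmetries: the y ↦ −y reflection is a symmetry, so y appears only in even powers; it's symmetric under x → −x, forcing even powers of x.
Then, reading off the gridlines: it crosses the y-axis at the gridline y = 0; it meets the x-axis at x = 0 (among the integer gridlines); it meets the z-axis at z = 0 (among the integer gridlines).
Finally, putting this together gives p.

2*x^2 - 2*y^2 + z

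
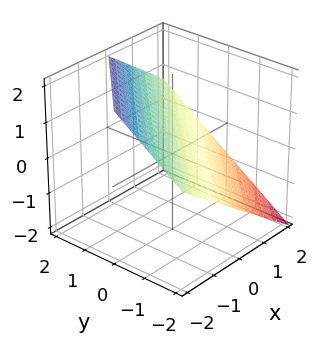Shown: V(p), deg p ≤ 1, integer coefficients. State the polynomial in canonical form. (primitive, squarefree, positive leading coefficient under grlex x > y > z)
First, degree: every cross-section is a straight line — this is a plane, so deg p = 1.
Then, reading off the gridlines: one y-axis crossing is at y = -1; one x-axis crossing is at x = 1.
Finally, fitting integer coefficients to these (and the overall shape) gives p.

2*x - 2*y + 3*z - 2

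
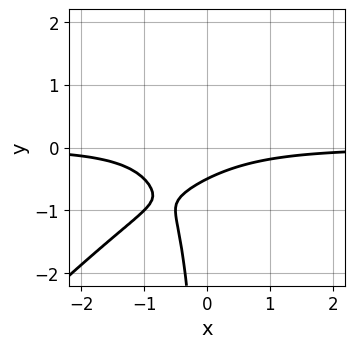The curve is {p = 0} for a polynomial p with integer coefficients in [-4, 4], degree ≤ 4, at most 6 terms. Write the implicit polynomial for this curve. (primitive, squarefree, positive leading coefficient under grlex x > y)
2*x^2*y - 2*x*y^2 + x*y + 2*y + 1

Degree: no degree-2 curve has this shape, so deg p = 3.
Against the integer gridlines: no x-intercept at any integer in the box.
The integer polynomial consistent with all of this is the stated p.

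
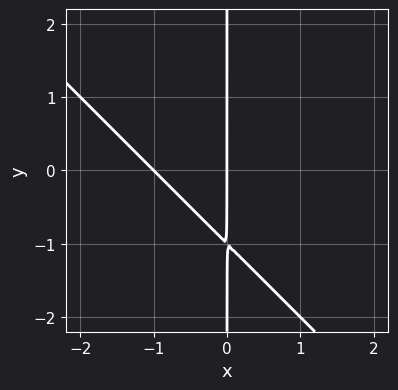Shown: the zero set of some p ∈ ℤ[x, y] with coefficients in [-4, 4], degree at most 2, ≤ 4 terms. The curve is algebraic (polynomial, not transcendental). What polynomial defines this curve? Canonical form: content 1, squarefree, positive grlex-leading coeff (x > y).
Degree: no degree-1 curve has this shape, so deg p = 2.
From the axis intercepts and sections: among the integer gridlines, it crosses the x-axis at x ∈ {-1, 0}; every point of the y-axis in the box is on the curve.
Assembling these constraints gives the stated polynomial.

x^2 + x*y + x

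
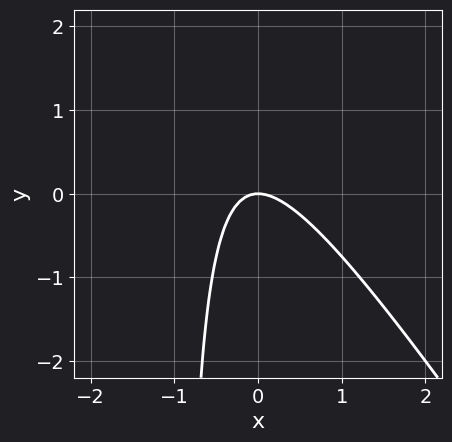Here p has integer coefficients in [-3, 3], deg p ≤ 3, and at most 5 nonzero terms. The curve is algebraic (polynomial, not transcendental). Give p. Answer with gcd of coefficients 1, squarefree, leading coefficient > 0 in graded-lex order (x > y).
3*x^2 + 2*x*y + 2*y

(a) Degree: a generic line meets the curve in up to 2 points, so deg p = 2.
(b) Against the integer gridlines: one y-axis crossing is at y = 0; it meets the x-axis at x = 0 (among the integer gridlines).
(c) Fitting integer coefficients to these (and the overall shape) gives p.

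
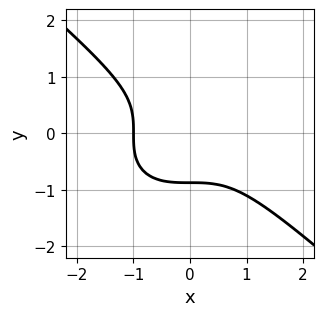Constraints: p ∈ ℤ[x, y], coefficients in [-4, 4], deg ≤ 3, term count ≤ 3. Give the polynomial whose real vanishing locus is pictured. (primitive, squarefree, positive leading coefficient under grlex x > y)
deg p = 3. A generic line meets the curve in up to 3 points.
Against the integer gridlines: it crosses the x-axis at the gridline x = -1.
Solving for integer coefficients yields p as stated.

2*x^3 + 3*y^3 + 2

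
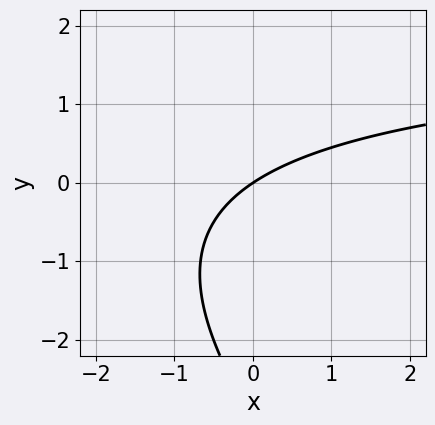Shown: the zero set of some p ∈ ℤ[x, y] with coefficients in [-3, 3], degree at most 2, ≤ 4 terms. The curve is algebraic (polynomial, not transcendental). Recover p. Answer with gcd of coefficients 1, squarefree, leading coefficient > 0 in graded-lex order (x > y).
First, the degree is 2 — the shape is more complex than any degree-1 curve.
Then, reading off the gridlines: it crosses the x-axis at the gridline x = 0; it crosses the y-axis at the gridline y = 0.
Finally, matching integer coefficients to the picture gives p.

x*y + y^2 - 2*x + 3*y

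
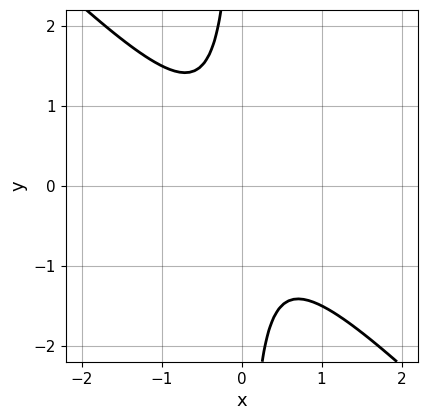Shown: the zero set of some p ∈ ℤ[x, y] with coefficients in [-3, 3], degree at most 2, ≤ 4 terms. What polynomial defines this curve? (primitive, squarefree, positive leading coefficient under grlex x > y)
2*x^2 + 2*x*y + 1

First, deg p = 2. A generic line meets the curve in up to 2 points.
Next, from the visible intercepts: it misses every integer gridline on the y-axis; no x-intercept at any integer in the box.
Finally, solving for integer coefficients yields p as stated.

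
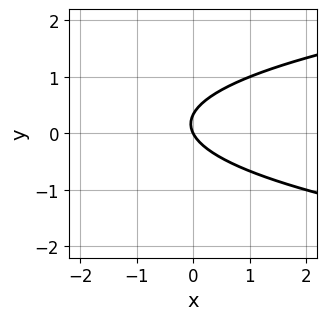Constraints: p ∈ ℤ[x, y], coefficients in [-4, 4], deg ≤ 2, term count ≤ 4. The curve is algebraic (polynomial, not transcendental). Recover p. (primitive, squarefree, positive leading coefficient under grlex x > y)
1. The degree is 2 — the shape is more complex than any degree-1 curve.
2. From the visible intercepts: it meets the y-axis at y = 0 (among the integer gridlines); it meets the x-axis at x = 0 (among the integer gridlines).
3. The integer polynomial consistent with all of this is the stated p.

3*y^2 - 2*x - y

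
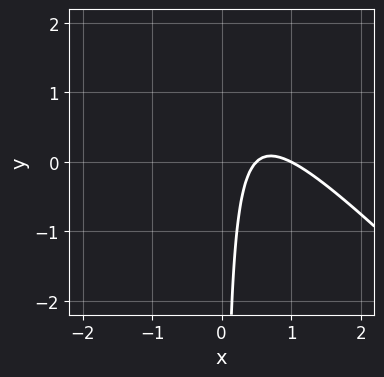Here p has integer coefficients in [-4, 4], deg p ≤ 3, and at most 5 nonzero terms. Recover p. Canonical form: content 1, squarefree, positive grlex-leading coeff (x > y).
2*x^2 + 2*x*y - 3*x + 1

(a) deg p = 2. No degree-1 curve has this shape.
(b) Reading off the gridlines: it crosses the x-axis at the gridline x = 1; no y-intercept at any integer in the box.
(c) Together with the visible shape, these determine p as stated.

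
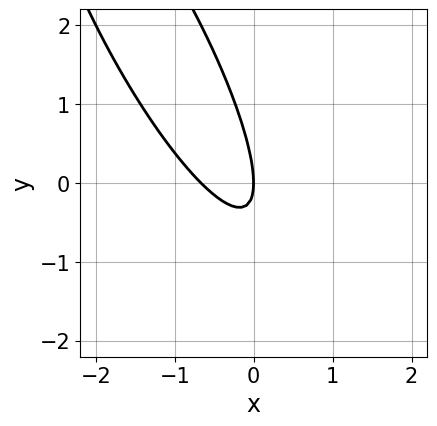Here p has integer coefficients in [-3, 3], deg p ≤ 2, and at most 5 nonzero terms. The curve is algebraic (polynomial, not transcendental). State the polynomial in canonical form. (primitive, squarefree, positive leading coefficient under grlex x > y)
(a) deg p = 2.
(b) Reading off the gridlines: it meets the x-axis at x = 0 (among the integer gridlines); it meets the y-axis at y = 0 (among the integer gridlines).
(c) Solving for integer coefficients yields p as stated.

3*x^2 + 3*x*y + y^2 + 2*x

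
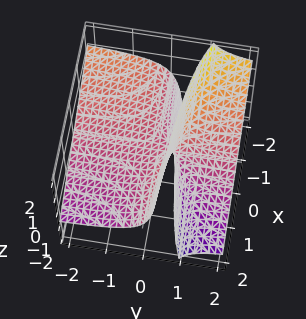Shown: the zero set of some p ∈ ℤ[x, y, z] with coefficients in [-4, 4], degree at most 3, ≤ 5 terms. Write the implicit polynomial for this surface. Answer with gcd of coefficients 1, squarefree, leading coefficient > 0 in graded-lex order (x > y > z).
x*y + 2*y*z - z

(a) Degree: no degree-1 surface has this shape, so deg p = 2.
(b) Against the integer gridlines: it meets the z-axis at z = 0 (among the integer gridlines); every point of the y-axis in the box is on the surface; every point of the x-axis in the box is on the surface.
(c) Solving for integer coefficients yields p as stated.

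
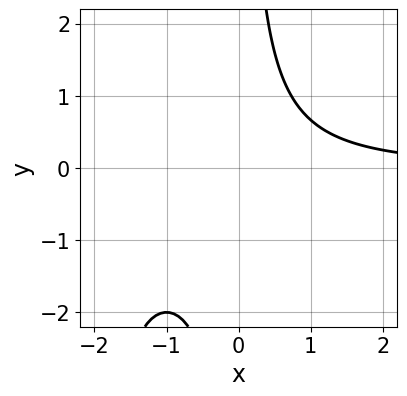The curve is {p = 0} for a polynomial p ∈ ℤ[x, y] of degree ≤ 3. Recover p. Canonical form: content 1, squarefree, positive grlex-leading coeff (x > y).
The degree is 3 — the shape is more complex than any degree-2 curve.
From the axis intercepts and sections: the curve avoids every integer x-axis point in the box; it misses every integer gridline on the y-axis.
Together with the visible shape, these determine p as stated.

x^2*y + 2*x*y - 2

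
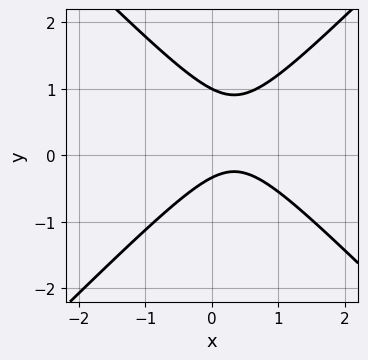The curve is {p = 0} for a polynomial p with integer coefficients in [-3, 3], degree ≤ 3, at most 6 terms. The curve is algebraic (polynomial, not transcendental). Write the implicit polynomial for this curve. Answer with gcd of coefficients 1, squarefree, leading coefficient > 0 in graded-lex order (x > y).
First, degree: the shape is more complex than any degree-1 curve, so deg p = 2.
Next, checking where it meets the axes: one y-axis crossing is at y = 1; no x-intercept at any integer in the box.
Finally, putting this together gives p.

3*x^2 - 3*y^2 - 2*x + 2*y + 1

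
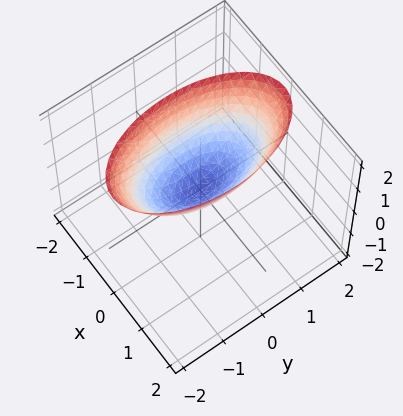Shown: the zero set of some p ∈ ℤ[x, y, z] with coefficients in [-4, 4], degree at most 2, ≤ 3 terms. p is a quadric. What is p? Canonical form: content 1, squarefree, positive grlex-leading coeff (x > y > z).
1. deg p = 2. A paraboloid; a quadric.
2. Symmetries: mirror symmetry x ↦ −x ⇒ only even powers of x; the y ↦ −y reflection is a symmetry, so y appears only in even powers.
3. Against the integer gridlines: one x-axis crossing is at x = 0; it crosses the z-axis at the gridline z = 0.
4. Fitting integer coefficients to these (and the overall shape) gives p.

3*x^2 + y^2 - 2*z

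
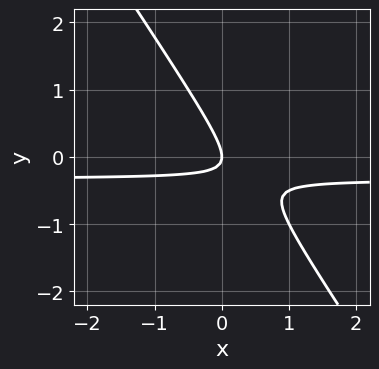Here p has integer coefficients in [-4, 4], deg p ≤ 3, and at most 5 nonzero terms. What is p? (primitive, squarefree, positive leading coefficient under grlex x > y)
(a) Degree: a generic line meets the curve in up to 2 points, so deg p = 2.
(b) Reading off the gridlines: it meets the y-axis at y = 0 (among the integer gridlines); it crosses the x-axis at the gridline x = 0.
(c) Together with the visible shape, these determine p as stated.

3*x*y + 2*y^2 + x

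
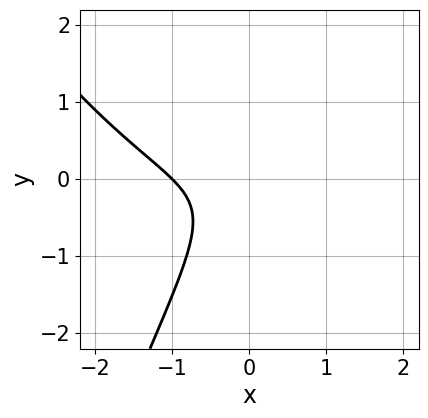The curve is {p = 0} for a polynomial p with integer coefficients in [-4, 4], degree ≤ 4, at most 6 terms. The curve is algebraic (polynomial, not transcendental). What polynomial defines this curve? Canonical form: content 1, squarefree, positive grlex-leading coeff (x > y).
x^3 - 3*x*y + 2*y^2 + 1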